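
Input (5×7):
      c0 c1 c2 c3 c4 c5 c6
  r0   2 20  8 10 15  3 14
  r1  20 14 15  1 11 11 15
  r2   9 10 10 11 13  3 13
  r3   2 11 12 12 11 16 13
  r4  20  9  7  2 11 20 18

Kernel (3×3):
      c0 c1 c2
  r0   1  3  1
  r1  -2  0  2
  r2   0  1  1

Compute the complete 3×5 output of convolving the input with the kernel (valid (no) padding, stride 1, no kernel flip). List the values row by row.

80 49 69 94 62
102 86 58 56 88
85 62 67 92 77

Output[0,0]: The receptive field on the input at this output position is [2 20 8 / 20 14 15 / 9 10 10]. Elementwise product with the kernel and sum: 2·1 + 20·3 + 8·1 + 20·-2 + 15·2 + 10·1 + 10·1.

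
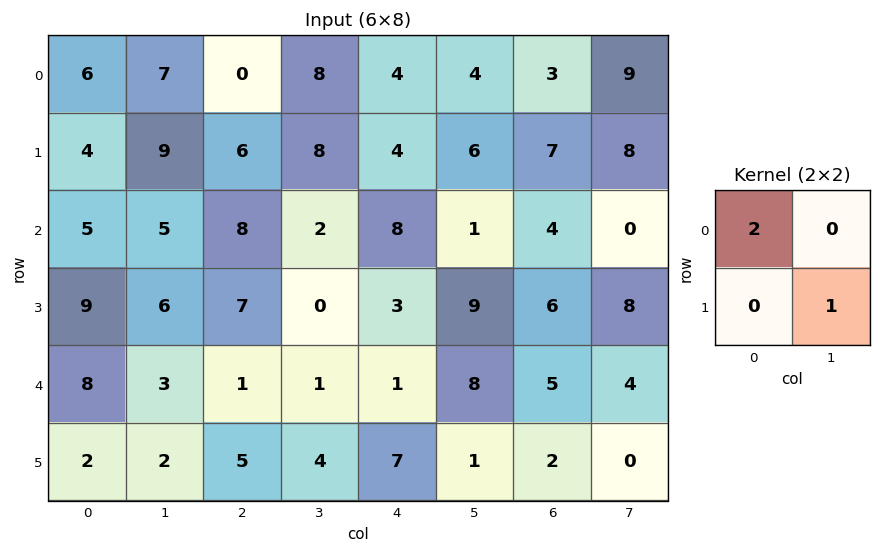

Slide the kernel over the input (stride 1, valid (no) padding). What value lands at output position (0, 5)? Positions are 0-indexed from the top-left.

The receptive field on the input at this output position is [4 3 / 6 7]. Elementwise product with the kernel and sum: 4·2 + 7·1.

15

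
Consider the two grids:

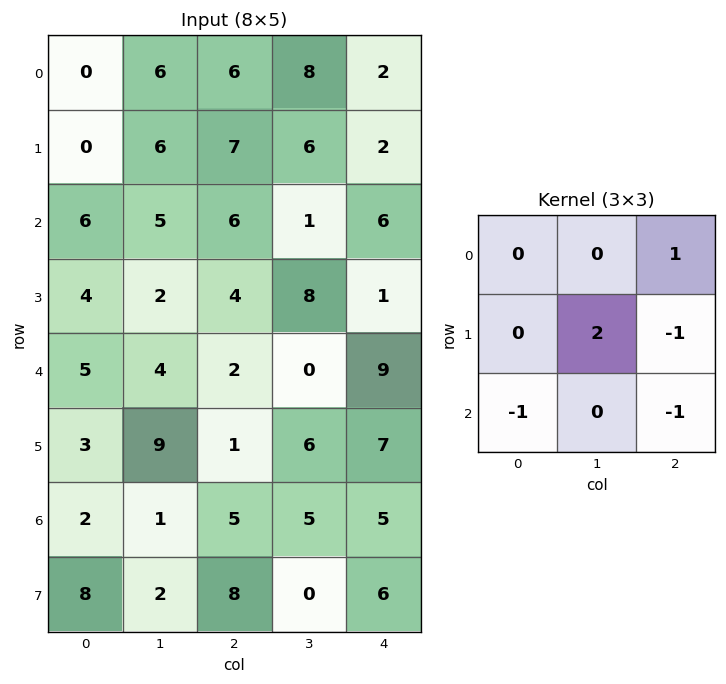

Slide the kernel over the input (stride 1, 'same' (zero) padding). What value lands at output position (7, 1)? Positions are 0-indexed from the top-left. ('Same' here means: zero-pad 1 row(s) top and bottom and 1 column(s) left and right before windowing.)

The receptive field on the zero-padded input at this output position is [2 1 5 / 8 2 8 / 0 0 0]. Elementwise product with the kernel and sum: 5·1 + 2·2 + 8·-1 + 0·-1 + 0·-1.

1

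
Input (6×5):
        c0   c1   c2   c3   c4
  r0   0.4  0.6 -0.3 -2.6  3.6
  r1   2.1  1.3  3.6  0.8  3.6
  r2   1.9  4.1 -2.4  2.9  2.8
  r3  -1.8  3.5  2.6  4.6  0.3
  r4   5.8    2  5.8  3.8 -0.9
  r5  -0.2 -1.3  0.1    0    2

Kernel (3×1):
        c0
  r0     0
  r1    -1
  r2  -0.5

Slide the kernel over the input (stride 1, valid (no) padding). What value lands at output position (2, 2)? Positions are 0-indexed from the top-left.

-5.5

The receptive field on the input at this output position is [-2.4 / 2.6 / 5.8]. Elementwise product with the kernel and sum: 2.6·-1 + 5.8·-0.5.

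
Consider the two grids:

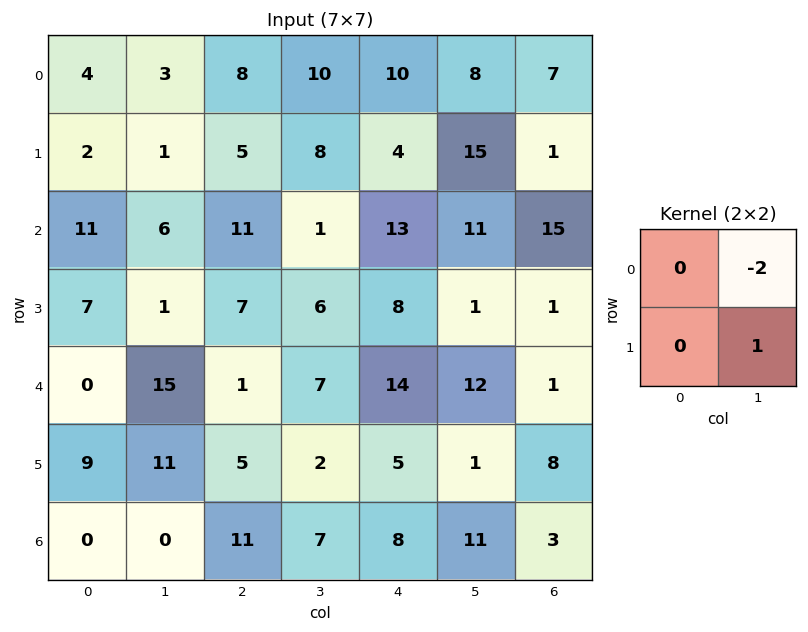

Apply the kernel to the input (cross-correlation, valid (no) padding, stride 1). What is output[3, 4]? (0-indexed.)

The receptive field on the input at this output position is [8 1 / 14 12]. Elementwise product with the kernel and sum: 1·-2 + 12·1.

10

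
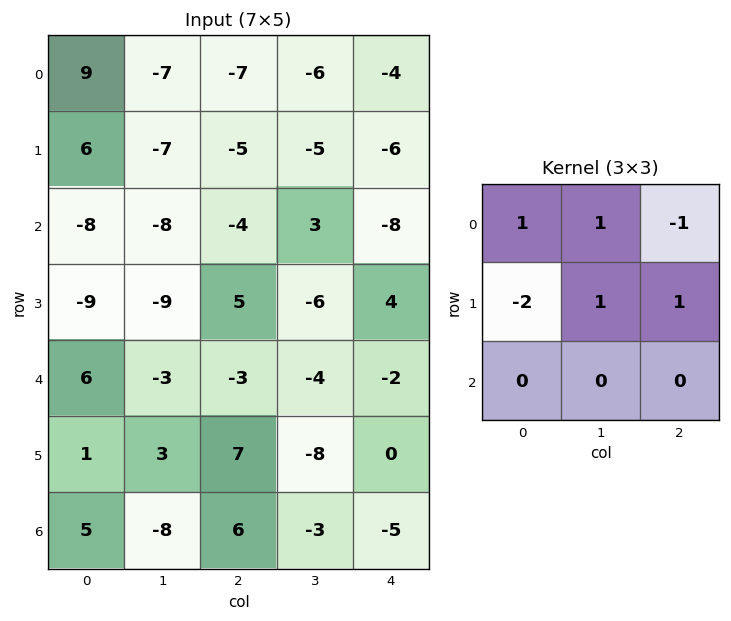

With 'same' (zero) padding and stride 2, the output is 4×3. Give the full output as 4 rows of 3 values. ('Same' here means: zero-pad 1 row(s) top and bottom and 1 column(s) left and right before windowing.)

2 1 8
-3 8 -25
3 1 4
-5 37 -7

Output[0,0]: The receptive field on the zero-padded input at this output position is [0 0 0 / 0 9 -7 / 0 6 -7]. Elementwise product with the kernel and sum: 0·1 + 0·1 + 0·-1 + 0·-2 + 9·1 + -7·1.
Output[0,1]: The receptive field on the zero-padded input at this output position is [0 0 0 / -7 -7 -6 / -7 -5 -5]. Elementwise product with the kernel and sum: 0·1 + 0·1 + 0·-1 + -7·-2 + -7·1 + -6·1.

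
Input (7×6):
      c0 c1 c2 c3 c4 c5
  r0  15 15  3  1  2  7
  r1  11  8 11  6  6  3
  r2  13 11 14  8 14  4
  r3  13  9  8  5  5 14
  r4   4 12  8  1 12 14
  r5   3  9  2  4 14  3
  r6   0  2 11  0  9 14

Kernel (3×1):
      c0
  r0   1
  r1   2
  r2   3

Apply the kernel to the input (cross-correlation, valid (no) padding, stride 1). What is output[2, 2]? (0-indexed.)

54

The receptive field on the input at this output position is [14 / 8 / 8]. Elementwise product with the kernel and sum: 14·1 + 8·2 + 8·3.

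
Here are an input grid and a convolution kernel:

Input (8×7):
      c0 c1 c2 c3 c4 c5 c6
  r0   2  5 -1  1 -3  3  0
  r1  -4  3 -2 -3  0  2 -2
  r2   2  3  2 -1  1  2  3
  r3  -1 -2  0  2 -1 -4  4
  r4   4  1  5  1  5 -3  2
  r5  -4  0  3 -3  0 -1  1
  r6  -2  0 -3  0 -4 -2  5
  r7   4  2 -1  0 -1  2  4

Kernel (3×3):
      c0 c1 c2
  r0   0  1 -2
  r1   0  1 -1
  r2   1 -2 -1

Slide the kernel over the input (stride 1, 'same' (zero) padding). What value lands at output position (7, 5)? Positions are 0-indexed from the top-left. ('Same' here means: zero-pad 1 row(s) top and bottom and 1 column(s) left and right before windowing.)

-14

The receptive field on the zero-padded input at this output position is [-4 -2 5 / -1 2 4 / 0 0 0]. Elementwise product with the kernel and sum: -2·1 + 5·-2 + 2·1 + 4·-1 + 0·1 + 0·-2 + 0·-1.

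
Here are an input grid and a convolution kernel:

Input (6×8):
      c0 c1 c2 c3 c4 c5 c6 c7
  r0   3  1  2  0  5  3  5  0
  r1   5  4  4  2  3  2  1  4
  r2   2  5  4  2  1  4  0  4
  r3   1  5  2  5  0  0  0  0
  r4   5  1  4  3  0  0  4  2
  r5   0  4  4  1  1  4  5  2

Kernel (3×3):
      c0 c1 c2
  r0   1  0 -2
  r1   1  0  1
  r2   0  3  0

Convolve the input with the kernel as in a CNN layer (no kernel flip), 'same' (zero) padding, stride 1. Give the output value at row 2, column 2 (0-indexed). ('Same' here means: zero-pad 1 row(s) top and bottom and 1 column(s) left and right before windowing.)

The receptive field on the zero-padded input at this output position is [4 4 2 / 5 4 2 / 5 2 5]. Elementwise product with the kernel and sum: 4·1 + 2·-2 + 5·1 + 2·1 + 2·3.

13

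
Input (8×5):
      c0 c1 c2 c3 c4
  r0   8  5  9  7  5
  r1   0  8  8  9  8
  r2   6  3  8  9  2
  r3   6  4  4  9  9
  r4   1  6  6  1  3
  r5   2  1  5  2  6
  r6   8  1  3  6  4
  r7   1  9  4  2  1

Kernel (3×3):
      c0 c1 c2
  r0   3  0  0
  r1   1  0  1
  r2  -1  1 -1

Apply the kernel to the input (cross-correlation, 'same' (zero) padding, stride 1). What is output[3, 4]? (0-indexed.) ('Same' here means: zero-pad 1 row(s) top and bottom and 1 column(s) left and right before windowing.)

The receptive field on the zero-padded input at this output position is [9 2 0 / 9 9 0 / 1 3 0]. Elementwise product with the kernel and sum: 9·3 + 9·1 + 0·1 + 1·-1 + 3·1 + 0·-1.

38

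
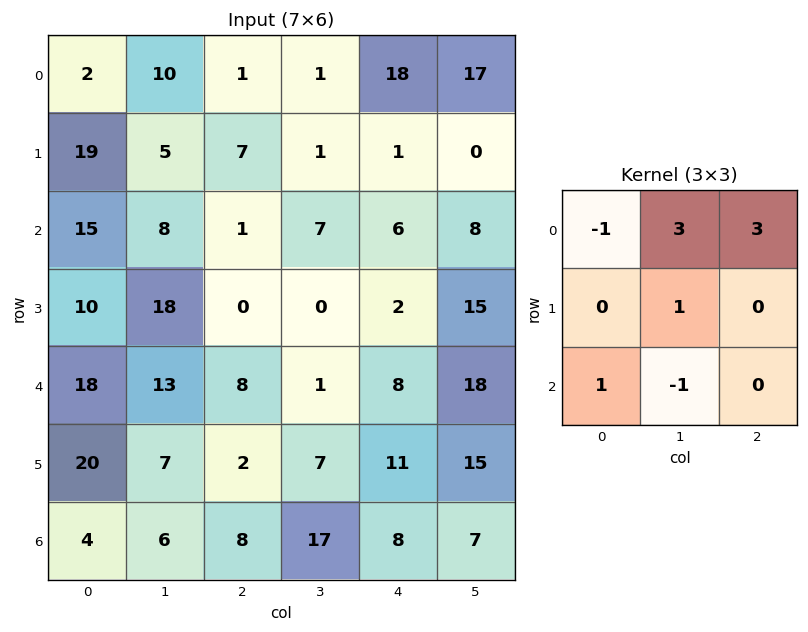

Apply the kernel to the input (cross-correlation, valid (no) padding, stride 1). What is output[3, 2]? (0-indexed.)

The receptive field on the input at this output position is [0 0 2 / 8 1 8 / 2 7 11]. Elementwise product with the kernel and sum: 0·-1 + 0·3 + 2·3 + 1·1 + 2·1 + 7·-1.

2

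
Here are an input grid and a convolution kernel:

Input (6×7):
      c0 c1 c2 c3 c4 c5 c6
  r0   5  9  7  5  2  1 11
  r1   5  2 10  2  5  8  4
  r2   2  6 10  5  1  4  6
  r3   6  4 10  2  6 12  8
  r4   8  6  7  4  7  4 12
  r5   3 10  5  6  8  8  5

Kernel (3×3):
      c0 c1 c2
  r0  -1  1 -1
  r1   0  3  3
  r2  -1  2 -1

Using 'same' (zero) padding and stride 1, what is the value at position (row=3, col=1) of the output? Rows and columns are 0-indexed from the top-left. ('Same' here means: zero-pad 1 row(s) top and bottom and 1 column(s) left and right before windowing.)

The receptive field on the zero-padded input at this output position is [2 6 10 / 6 4 10 / 8 6 7]. Elementwise product with the kernel and sum: 2·-1 + 6·1 + 10·-1 + 4·3 + 10·3 + 8·-1 + 6·2 + 7·-1.

33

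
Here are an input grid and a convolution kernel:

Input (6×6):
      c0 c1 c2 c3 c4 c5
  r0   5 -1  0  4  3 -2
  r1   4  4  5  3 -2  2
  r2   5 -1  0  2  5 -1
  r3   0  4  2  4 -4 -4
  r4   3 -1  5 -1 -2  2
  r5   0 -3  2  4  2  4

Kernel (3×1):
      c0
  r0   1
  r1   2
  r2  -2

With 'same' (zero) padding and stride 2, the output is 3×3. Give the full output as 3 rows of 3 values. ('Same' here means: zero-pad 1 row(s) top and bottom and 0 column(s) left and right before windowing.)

Output[0,0]: The receptive field on the zero-padded input at this output position is [0 / 5 / 4]. Elementwise product with the kernel and sum: 0·1 + 5·2 + 4·-2.

2 -10 10
14 1 16
6 8 -12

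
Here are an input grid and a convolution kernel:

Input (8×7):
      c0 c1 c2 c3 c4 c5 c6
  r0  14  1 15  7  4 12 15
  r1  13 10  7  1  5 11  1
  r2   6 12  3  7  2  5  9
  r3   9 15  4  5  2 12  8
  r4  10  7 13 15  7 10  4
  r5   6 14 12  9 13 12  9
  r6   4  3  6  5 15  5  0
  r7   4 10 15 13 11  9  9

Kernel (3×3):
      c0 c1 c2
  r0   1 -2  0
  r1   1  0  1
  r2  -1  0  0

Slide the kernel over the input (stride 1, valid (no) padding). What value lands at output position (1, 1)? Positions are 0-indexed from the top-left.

The receptive field on the input at this output position is [10 7 1 / 12 3 7 / 15 4 5]. Elementwise product with the kernel and sum: 10·1 + 7·-2 + 12·1 + 7·1 + 15·-1.

0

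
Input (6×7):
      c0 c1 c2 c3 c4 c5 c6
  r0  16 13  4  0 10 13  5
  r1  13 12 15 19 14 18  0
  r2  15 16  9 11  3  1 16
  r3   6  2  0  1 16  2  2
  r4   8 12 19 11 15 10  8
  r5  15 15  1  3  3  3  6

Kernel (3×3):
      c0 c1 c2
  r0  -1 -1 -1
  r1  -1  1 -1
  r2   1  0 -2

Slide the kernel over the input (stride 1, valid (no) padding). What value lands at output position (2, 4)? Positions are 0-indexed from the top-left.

The receptive field on the input at this output position is [3 1 16 / 16 2 2 / 15 10 8]. Elementwise product with the kernel and sum: 3·-1 + 1·-1 + 16·-1 + 16·-1 + 2·1 + 2·-1 + 15·1 + 8·-2.

-37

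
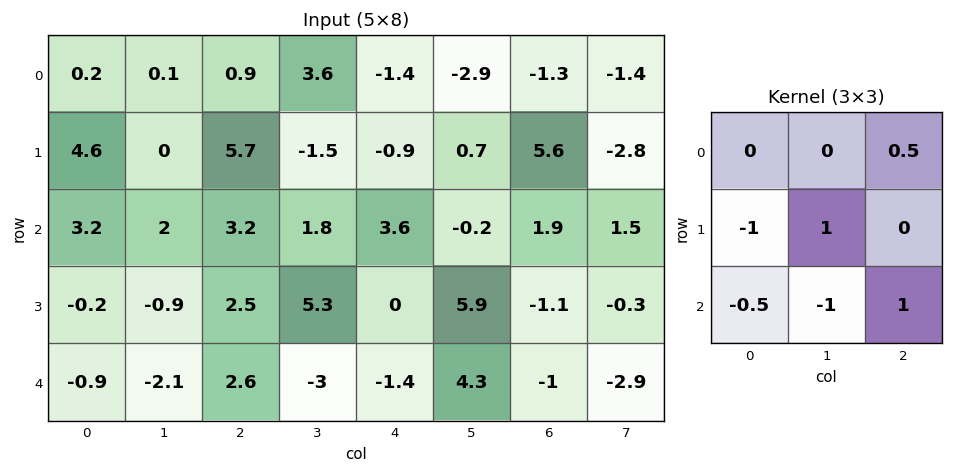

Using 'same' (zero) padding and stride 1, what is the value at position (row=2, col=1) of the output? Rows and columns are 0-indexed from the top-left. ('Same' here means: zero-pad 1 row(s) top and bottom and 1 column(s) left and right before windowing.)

5.15

The receptive field on the zero-padded input at this output position is [4.6 0 5.7 / 3.2 2 3.2 / -0.2 -0.9 2.5]. Elementwise product with the kernel and sum: 5.7·0.5 + 3.2·-1 + 2·1 + -0.2·-0.5 + -0.9·-1 + 2.5·1.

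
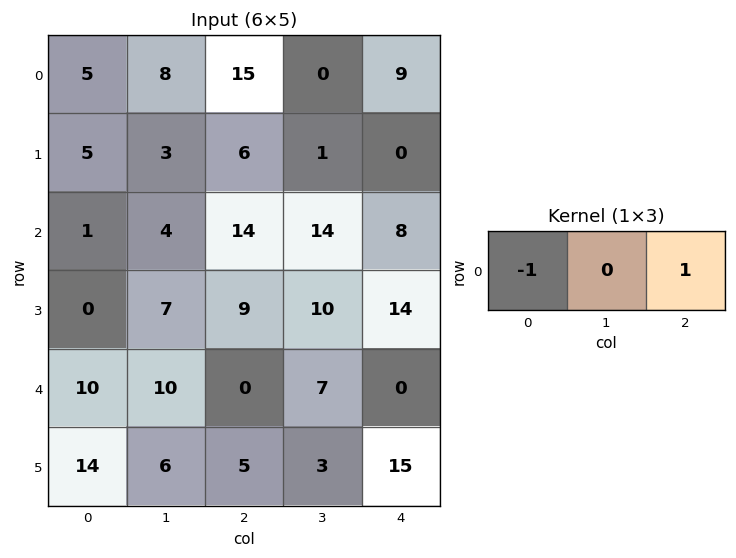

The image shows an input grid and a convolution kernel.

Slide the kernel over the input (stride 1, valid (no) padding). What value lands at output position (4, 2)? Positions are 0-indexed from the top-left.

The receptive field on the input at this output position is [0 7 0]. Elementwise product with the kernel and sum: 0·-1 + 0·1.

0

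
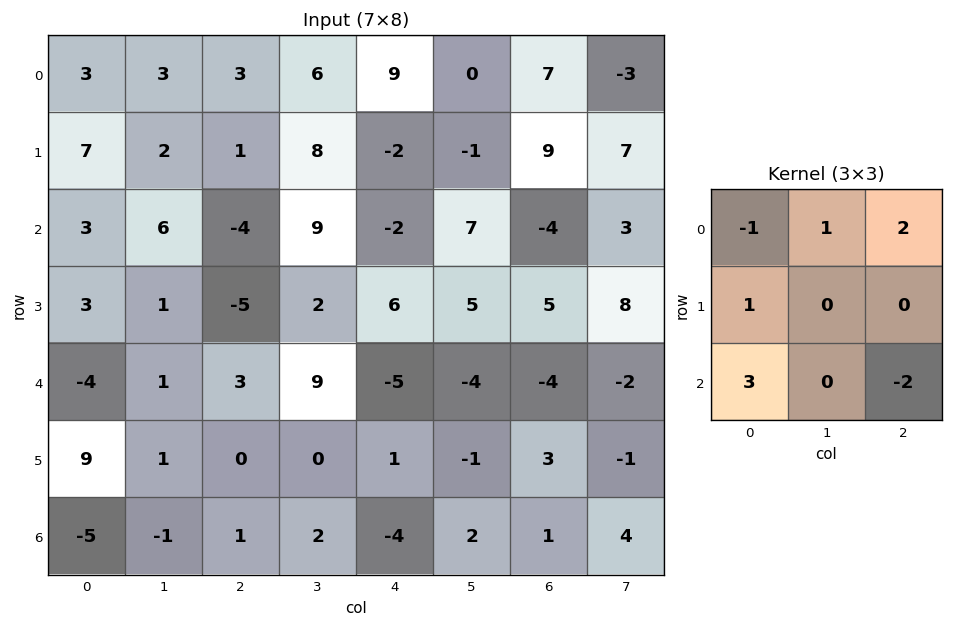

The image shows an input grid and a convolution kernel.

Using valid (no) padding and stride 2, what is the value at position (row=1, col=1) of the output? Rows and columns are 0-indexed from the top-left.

The receptive field on the input at this output position is [-4 9 -2 / -5 2 6 / 3 9 -5]. Elementwise product with the kernel and sum: -4·-1 + 9·1 + -2·2 + -5·1 + 3·3 + -5·-2.

23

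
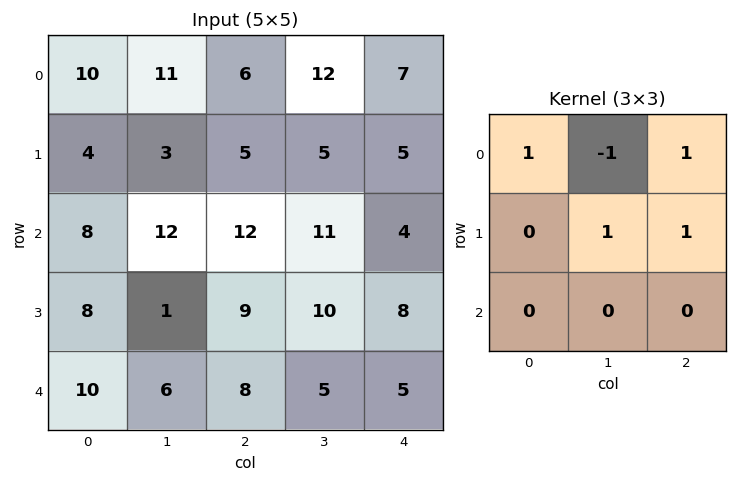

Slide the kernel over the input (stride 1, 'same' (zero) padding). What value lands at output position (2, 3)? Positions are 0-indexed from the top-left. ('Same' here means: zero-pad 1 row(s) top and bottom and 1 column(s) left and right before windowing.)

20

The receptive field on the zero-padded input at this output position is [5 5 5 / 12 11 4 / 9 10 8]. Elementwise product with the kernel and sum: 5·1 + 5·-1 + 5·1 + 11·1 + 4·1.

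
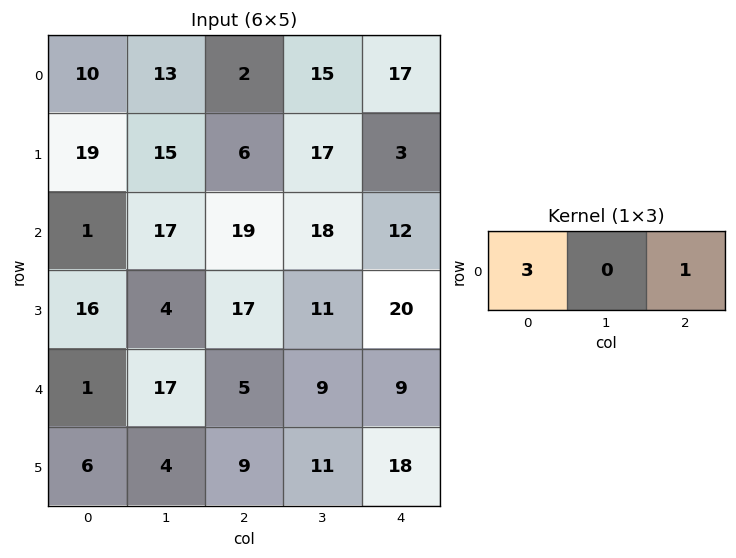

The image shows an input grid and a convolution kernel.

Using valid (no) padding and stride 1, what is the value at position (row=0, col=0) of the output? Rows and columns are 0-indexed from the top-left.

The receptive field on the input at this output position is [10 13 2]. Elementwise product with the kernel and sum: 10·3 + 2·1.

32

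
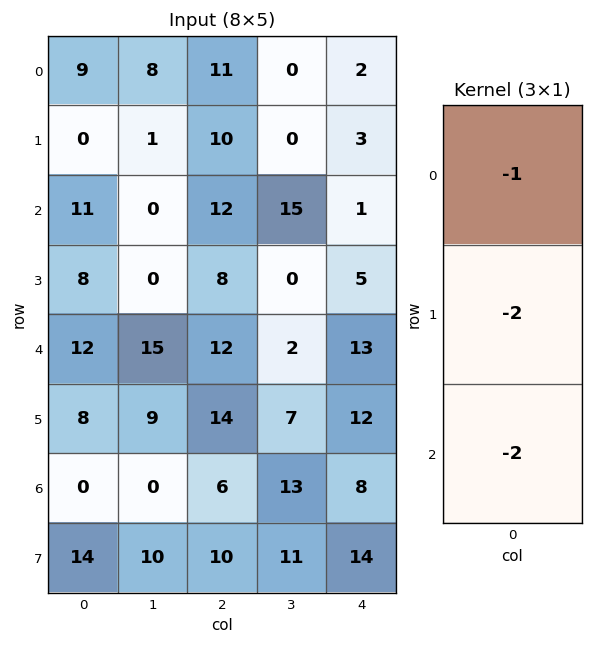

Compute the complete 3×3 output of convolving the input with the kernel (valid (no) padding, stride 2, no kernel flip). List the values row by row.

Output[0,0]: The receptive field on the input at this output position is [9 / 0 / 11]. Elementwise product with the kernel and sum: 9·-1 + 0·-2 + 11·-2.
Output[0,1]: The receptive field on the input at this output position is [11 / 10 / 12]. Elementwise product with the kernel and sum: 11·-1 + 10·-2 + 12·-2.

-31 -55 -10
-51 -52 -37
-28 -52 -53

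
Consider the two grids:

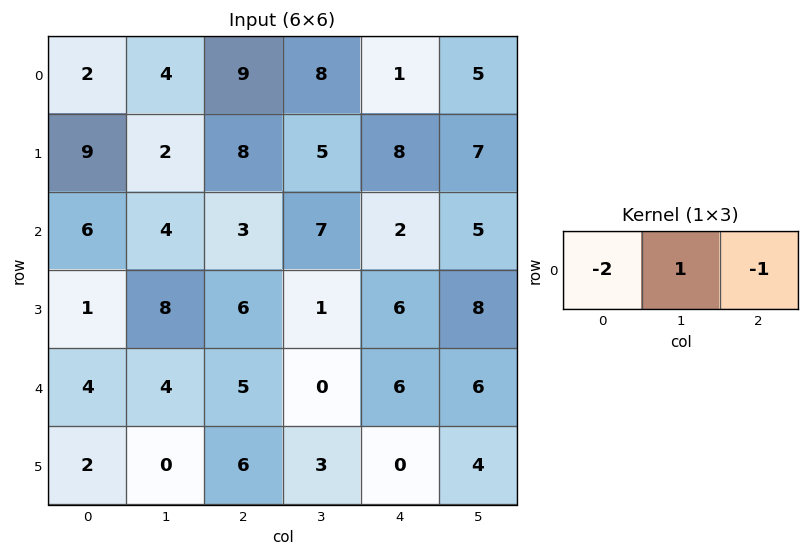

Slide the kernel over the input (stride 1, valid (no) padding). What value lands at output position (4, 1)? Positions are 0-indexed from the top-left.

-3

The receptive field on the input at this output position is [4 5 0]. Elementwise product with the kernel and sum: 4·-2 + 5·1 + 0·-1.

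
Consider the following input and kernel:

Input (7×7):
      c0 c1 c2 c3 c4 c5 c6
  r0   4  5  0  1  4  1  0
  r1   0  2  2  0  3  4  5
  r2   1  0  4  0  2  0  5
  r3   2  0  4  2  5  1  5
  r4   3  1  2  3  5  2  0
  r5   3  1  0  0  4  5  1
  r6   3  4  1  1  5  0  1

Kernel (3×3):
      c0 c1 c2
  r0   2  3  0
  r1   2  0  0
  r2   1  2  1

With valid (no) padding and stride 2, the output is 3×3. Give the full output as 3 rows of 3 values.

28 13 24
13 29 23
27 21 30

Output[0,0]: The receptive field on the input at this output position is [4 5 0 / 0 2 2 / 1 0 4]. Elementwise product with the kernel and sum: 4·2 + 5·3 + 0·2 + 1·1 + 0·2 + 4·1.
Output[0,1]: The receptive field on the input at this output position is [0 1 4 / 2 0 3 / 4 0 2]. Elementwise product with the kernel and sum: 0·2 + 1·3 + 2·2 + 4·1 + 0·2 + 2·1.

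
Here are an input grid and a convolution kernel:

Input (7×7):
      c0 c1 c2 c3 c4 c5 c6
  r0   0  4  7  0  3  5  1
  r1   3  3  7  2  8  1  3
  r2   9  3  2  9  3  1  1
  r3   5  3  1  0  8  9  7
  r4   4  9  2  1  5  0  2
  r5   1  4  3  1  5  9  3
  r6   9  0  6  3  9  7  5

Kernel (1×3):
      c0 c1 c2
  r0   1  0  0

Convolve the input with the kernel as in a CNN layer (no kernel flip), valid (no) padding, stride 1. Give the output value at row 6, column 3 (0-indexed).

The receptive field on the input at this output position is [3 9 7]. Elementwise product with the kernel and sum: 3·1.

3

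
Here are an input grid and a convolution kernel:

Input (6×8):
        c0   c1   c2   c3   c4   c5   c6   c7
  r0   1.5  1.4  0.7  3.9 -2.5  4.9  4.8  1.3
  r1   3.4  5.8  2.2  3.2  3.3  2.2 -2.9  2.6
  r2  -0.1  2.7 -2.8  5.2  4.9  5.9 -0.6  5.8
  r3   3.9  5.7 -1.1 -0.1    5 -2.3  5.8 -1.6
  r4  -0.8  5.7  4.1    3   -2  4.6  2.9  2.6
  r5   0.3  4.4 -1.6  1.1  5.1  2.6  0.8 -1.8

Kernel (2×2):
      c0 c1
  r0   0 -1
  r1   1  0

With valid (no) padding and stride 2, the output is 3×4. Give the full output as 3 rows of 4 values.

Output[0,0]: The receptive field on the input at this output position is [1.5 1.4 / 3.4 5.8]. Elementwise product with the kernel and sum: 1.4·-1 + 3.4·1.

2 -1.7 -1.6 -4.2
1.2 -6.3 -0.9 0
-5.4 -4.6 0.5 -1.8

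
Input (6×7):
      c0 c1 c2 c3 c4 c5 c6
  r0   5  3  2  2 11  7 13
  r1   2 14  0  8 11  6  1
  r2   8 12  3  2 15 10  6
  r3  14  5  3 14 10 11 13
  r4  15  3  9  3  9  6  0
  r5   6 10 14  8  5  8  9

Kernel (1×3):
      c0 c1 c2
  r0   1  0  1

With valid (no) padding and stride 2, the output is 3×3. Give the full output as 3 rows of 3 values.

7 13 24
11 18 21
24 18 9

Output[0,0]: The receptive field on the input at this output position is [5 3 2]. Elementwise product with the kernel and sum: 5·1 + 2·1.
Output[0,1]: The receptive field on the input at this output position is [2 2 11]. Elementwise product with the kernel and sum: 2·1 + 11·1.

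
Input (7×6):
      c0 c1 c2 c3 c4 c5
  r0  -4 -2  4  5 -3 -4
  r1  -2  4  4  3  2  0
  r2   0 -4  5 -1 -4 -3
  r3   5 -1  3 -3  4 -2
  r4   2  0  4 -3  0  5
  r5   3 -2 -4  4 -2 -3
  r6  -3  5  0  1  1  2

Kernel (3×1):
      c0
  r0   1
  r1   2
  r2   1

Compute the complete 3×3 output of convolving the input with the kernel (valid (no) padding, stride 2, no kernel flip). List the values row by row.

-8 17 -3
12 15 4
5 -4 -3

Output[0,0]: The receptive field on the input at this output position is [-4 / -2 / 0]. Elementwise product with the kernel and sum: -4·1 + -2·2 + 0·1.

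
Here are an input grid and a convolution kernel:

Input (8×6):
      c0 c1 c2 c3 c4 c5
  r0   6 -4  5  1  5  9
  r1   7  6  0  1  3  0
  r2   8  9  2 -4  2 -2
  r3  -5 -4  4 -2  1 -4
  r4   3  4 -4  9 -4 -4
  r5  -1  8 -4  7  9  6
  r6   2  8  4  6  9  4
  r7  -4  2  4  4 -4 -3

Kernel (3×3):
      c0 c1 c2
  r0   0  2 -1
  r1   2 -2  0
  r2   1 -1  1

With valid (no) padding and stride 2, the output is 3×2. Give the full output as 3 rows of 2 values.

-10 3
9 -15
-8 7

Output[0,0]: The receptive field on the input at this output position is [6 -4 5 / 7 6 0 / 8 9 2]. Elementwise product with the kernel and sum: -4·2 + 5·-1 + 7·2 + 6·-2 + 8·1 + 9·-1 + 2·1.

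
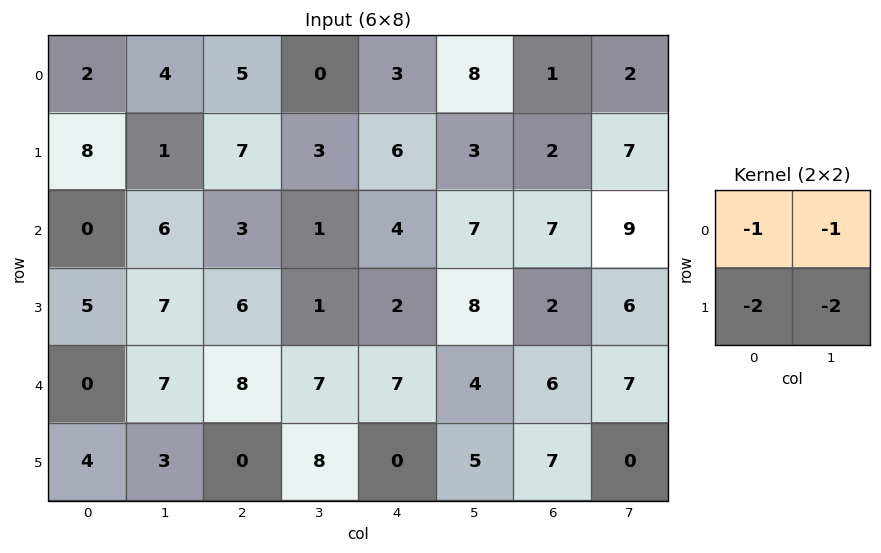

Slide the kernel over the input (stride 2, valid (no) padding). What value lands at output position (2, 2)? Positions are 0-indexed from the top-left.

The receptive field on the input at this output position is [7 4 / 0 5]. Elementwise product with the kernel and sum: 7·-1 + 4·-1 + 0·-2 + 5·-2.

-21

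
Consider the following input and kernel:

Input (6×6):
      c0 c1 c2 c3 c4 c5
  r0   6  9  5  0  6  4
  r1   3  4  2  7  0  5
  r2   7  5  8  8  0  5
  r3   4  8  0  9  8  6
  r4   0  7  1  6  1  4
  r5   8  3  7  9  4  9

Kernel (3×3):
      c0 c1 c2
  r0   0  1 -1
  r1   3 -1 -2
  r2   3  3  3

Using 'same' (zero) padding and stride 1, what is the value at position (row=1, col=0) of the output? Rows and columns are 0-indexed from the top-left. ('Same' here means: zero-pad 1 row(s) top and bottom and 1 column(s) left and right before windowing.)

The receptive field on the zero-padded input at this output position is [0 6 9 / 0 3 4 / 0 7 5]. Elementwise product with the kernel and sum: 6·1 + 9·-1 + 0·3 + 3·-1 + 4·-2 + 0·3 + 7·3 + 5·3.

22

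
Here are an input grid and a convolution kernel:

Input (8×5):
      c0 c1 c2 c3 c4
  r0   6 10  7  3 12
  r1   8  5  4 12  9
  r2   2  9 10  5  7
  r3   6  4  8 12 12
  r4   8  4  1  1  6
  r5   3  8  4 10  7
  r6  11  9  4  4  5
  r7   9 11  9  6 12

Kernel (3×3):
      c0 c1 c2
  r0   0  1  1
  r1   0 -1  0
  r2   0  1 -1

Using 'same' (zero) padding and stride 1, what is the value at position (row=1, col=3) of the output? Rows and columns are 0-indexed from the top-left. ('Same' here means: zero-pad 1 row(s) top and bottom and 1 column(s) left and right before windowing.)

The receptive field on the zero-padded input at this output position is [7 3 12 / 4 12 9 / 10 5 7]. Elementwise product with the kernel and sum: 3·1 + 12·1 + 12·-1 + 5·1 + 7·-1.

1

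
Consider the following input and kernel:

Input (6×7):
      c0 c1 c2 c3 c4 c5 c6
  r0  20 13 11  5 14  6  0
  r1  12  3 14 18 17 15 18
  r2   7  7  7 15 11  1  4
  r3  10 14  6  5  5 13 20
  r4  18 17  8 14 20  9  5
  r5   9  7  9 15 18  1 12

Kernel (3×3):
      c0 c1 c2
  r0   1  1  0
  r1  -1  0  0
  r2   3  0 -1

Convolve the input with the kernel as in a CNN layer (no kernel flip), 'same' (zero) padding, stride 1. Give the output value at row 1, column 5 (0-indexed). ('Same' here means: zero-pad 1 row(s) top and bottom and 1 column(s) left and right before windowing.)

The receptive field on the zero-padded input at this output position is [14 6 0 / 17 15 18 / 11 1 4]. Elementwise product with the kernel and sum: 14·1 + 6·1 + 17·-1 + 11·3 + 4·-1.

32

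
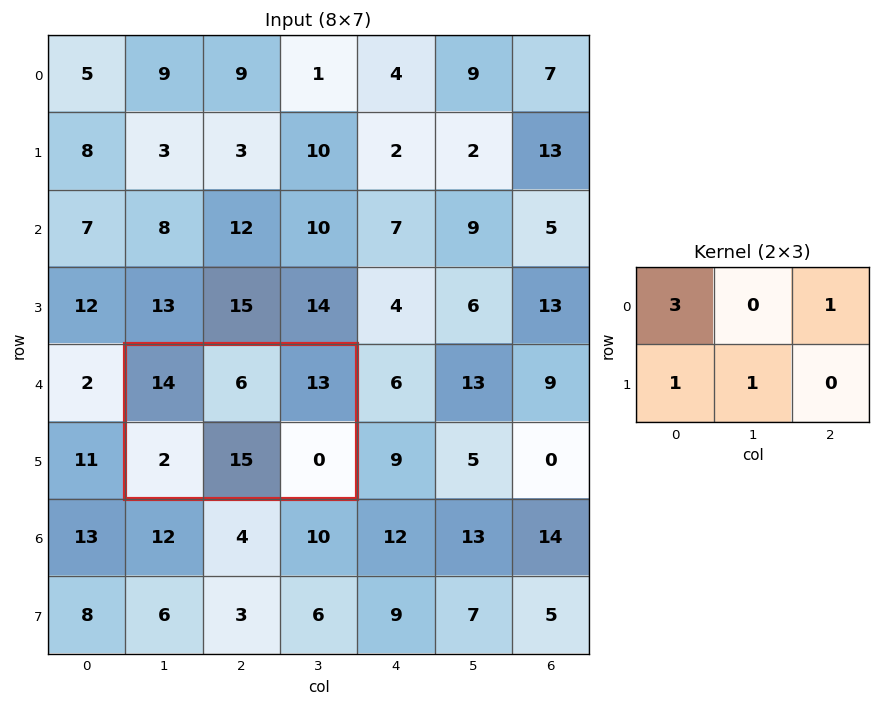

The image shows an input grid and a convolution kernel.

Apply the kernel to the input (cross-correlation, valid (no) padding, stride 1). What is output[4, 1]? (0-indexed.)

72

The receptive field on the input at this output position is [14 6 13 / 2 15 0]. Elementwise product with the kernel and sum: 14·3 + 13·1 + 2·1 + 15·1.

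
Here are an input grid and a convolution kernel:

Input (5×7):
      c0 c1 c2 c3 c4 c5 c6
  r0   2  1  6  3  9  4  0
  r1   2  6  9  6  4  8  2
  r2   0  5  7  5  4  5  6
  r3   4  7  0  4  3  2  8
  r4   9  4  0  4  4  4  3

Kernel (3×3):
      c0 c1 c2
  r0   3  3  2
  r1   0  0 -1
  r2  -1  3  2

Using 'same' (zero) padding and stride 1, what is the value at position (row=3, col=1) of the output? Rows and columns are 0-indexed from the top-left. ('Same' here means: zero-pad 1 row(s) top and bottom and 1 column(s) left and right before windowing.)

32

The receptive field on the zero-padded input at this output position is [0 5 7 / 4 7 0 / 9 4 0]. Elementwise product with the kernel and sum: 0·3 + 5·3 + 7·2 + 0·-1 + 9·-1 + 4·3 + 0·2.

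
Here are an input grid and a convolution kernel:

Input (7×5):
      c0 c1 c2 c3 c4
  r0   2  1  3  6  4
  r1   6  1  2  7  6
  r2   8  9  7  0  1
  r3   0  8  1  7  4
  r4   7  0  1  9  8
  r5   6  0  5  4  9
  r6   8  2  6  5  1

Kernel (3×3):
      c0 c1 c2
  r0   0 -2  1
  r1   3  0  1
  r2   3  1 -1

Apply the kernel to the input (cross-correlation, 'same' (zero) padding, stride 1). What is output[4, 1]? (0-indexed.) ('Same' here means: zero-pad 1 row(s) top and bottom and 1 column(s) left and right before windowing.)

The receptive field on the zero-padded input at this output position is [0 8 1 / 7 0 1 / 6 0 5]. Elementwise product with the kernel and sum: 8·-2 + 1·1 + 7·3 + 1·1 + 6·3 + 0·1 + 5·-1.

20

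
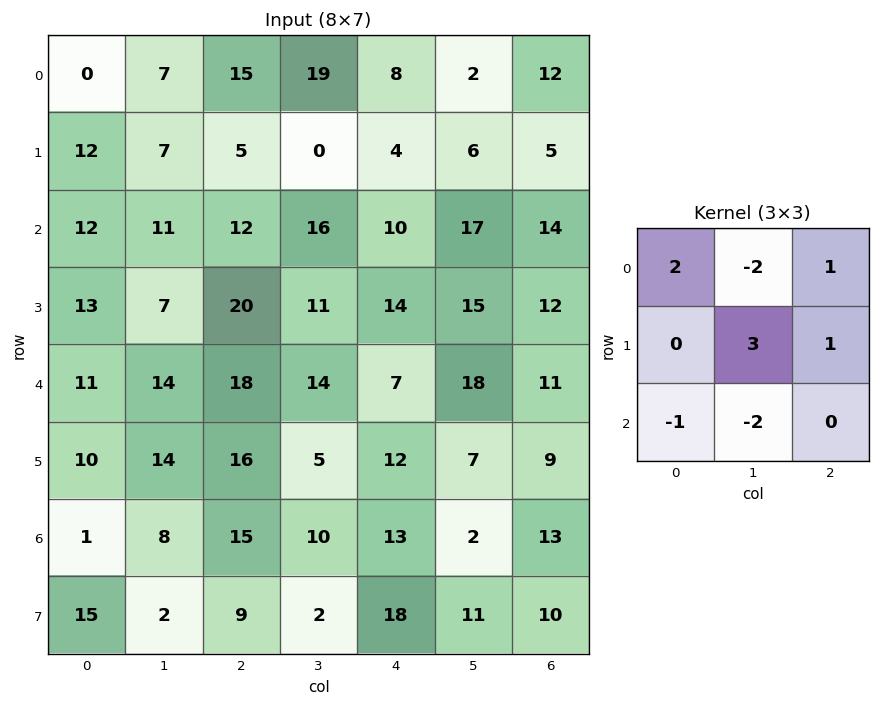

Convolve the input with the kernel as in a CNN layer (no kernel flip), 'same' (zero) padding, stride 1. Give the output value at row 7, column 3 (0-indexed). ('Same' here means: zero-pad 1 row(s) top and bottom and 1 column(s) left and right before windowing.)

The receptive field on the zero-padded input at this output position is [15 10 13 / 9 2 18 / 0 0 0]. Elementwise product with the kernel and sum: 15·2 + 10·-2 + 13·1 + 2·3 + 18·1 + 0·-1 + 0·-2.

47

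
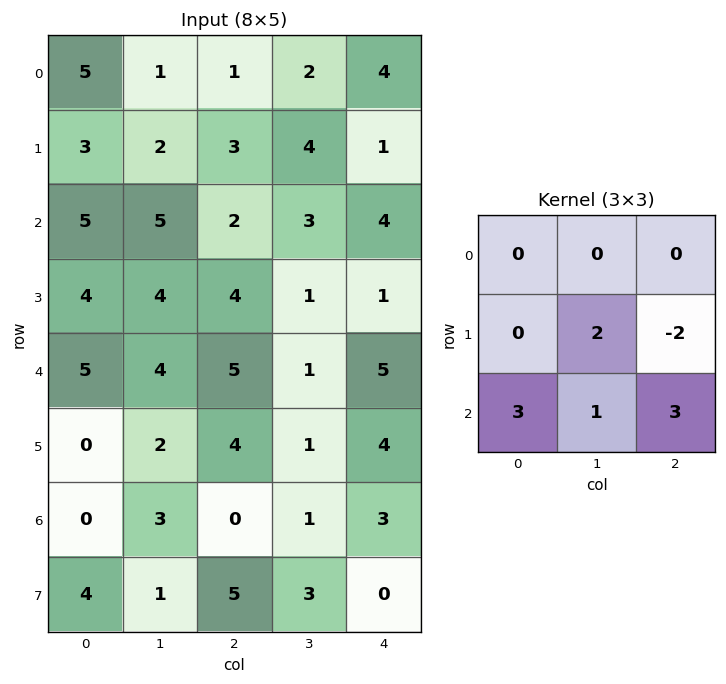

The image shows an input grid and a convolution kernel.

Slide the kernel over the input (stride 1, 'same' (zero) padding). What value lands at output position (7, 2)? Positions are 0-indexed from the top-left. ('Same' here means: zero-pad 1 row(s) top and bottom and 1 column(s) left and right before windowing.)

4

The receptive field on the zero-padded input at this output position is [3 0 1 / 1 5 3 / 0 0 0]. Elementwise product with the kernel and sum: 5·2 + 3·-2 + 0·3 + 0·1 + 0·3.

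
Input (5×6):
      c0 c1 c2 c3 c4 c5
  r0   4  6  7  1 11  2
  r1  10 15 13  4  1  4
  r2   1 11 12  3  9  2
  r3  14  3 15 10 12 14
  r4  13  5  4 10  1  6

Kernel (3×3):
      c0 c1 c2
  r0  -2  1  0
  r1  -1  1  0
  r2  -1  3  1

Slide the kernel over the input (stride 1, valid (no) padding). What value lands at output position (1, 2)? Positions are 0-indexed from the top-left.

-4

The receptive field on the input at this output position is [13 4 1 / 12 3 9 / 15 10 12]. Elementwise product with the kernel and sum: 13·-2 + 4·1 + 12·-1 + 3·1 + 15·-1 + 10·3 + 12·1.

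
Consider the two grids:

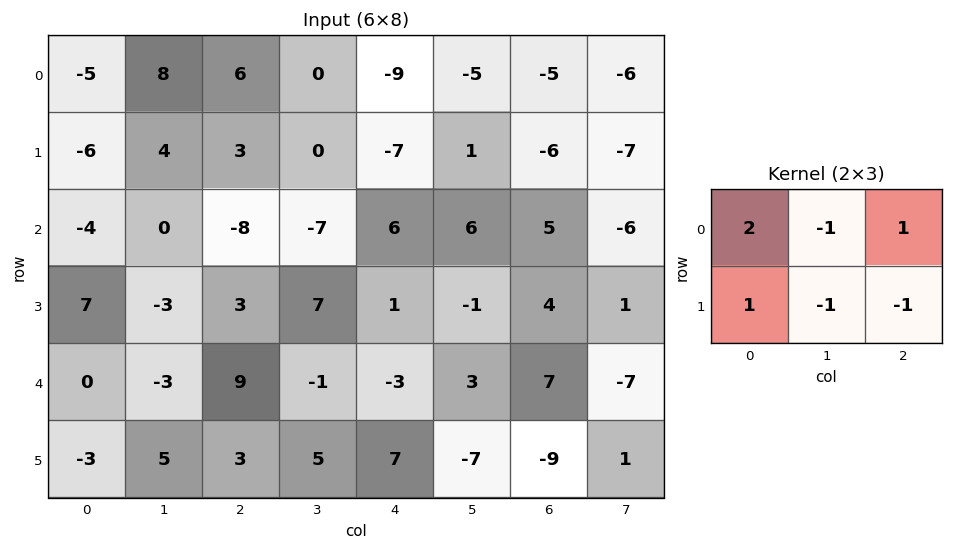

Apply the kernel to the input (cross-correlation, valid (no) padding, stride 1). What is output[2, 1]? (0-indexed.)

The receptive field on the input at this output position is [0 -8 -7 / -3 3 7]. Elementwise product with the kernel and sum: 0·2 + -8·-1 + -7·1 + -3·1 + 3·-1 + 7·-1.

-12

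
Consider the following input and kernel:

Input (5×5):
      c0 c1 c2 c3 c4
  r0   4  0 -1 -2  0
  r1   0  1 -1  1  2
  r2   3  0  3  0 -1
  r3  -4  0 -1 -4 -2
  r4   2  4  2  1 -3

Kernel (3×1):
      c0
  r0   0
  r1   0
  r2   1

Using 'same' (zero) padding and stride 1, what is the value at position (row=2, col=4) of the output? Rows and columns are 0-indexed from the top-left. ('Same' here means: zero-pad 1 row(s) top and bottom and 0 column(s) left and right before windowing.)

The receptive field on the zero-padded input at this output position is [2 / -1 / -2]. Elementwise product with the kernel and sum: -2·1.

-2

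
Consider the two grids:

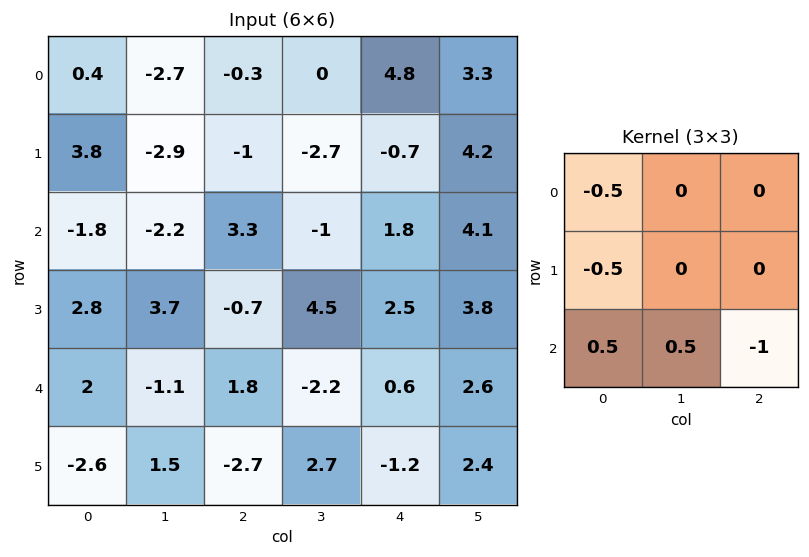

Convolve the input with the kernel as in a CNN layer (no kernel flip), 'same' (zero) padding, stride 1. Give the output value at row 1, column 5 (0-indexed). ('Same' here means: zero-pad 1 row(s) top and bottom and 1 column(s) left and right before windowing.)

The receptive field on the zero-padded input at this output position is [4.8 3.3 0 / -0.7 4.2 0 / 1.8 4.1 0]. Elementwise product with the kernel and sum: 4.8·-0.5 + -0.7·-0.5 + 1.8·0.5 + 4.1·0.5 + 0·-1.

0.9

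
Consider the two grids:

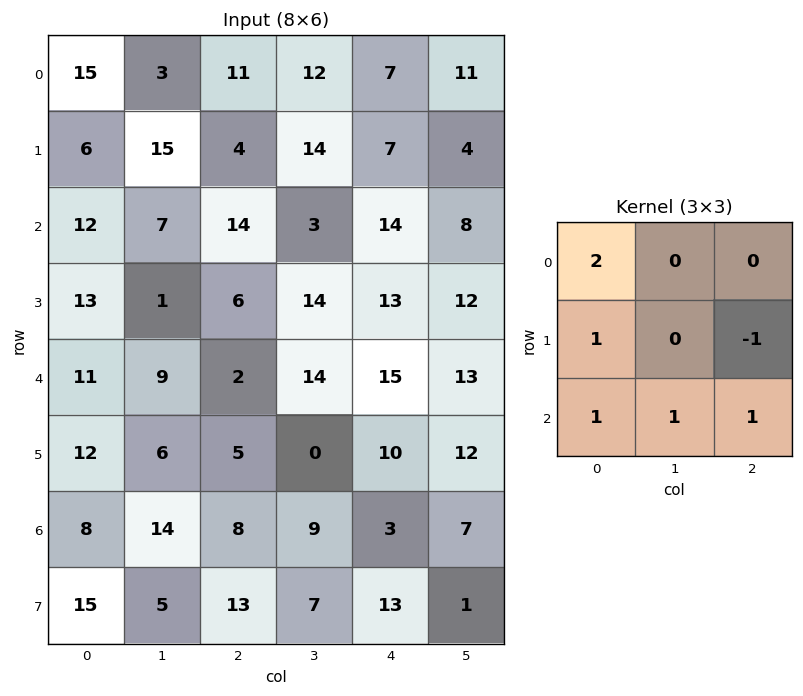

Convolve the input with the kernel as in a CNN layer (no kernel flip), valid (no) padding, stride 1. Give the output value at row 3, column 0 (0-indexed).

The receptive field on the input at this output position is [13 1 6 / 11 9 2 / 12 6 5]. Elementwise product with the kernel and sum: 13·2 + 11·1 + 2·-1 + 12·1 + 6·1 + 5·1.

58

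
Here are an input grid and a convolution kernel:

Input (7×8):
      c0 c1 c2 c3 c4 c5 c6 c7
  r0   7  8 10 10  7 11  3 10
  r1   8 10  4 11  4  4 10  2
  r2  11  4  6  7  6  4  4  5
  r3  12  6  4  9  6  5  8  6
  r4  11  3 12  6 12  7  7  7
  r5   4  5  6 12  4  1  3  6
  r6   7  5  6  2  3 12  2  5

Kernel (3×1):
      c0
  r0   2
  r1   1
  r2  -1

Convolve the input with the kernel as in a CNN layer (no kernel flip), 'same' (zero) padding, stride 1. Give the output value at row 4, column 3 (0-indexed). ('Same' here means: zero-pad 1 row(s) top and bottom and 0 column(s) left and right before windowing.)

12

The receptive field on the zero-padded input at this output position is [9 / 6 / 12]. Elementwise product with the kernel and sum: 9·2 + 6·1 + 12·-1.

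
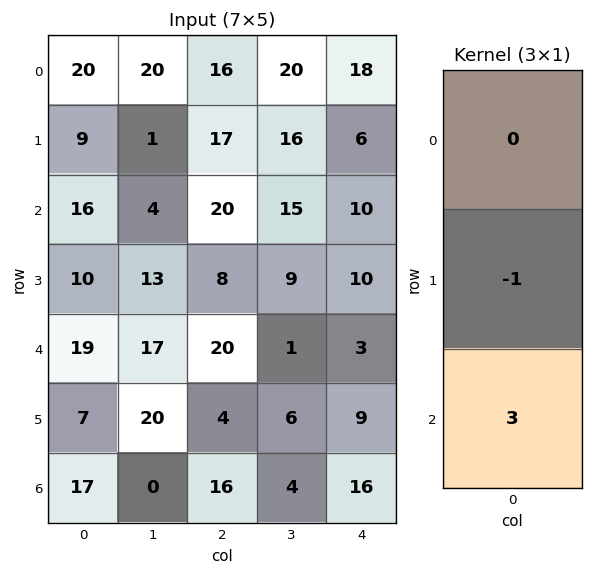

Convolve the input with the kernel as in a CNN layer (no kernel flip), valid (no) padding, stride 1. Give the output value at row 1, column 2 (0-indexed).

4

The receptive field on the input at this output position is [17 / 20 / 8]. Elementwise product with the kernel and sum: 20·-1 + 8·3.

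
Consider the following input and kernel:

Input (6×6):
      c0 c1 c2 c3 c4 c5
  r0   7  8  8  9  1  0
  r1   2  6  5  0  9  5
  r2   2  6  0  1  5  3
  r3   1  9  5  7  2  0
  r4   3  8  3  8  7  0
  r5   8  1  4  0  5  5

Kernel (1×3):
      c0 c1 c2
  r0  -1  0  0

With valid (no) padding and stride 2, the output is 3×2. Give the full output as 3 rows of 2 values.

-7 -8
-2 0
-3 -3

Output[0,0]: The receptive field on the input at this output position is [7 8 8]. Elementwise product with the kernel and sum: 7·-1.
Output[0,1]: The receptive field on the input at this output position is [8 9 1]. Elementwise product with the kernel and sum: 8·-1.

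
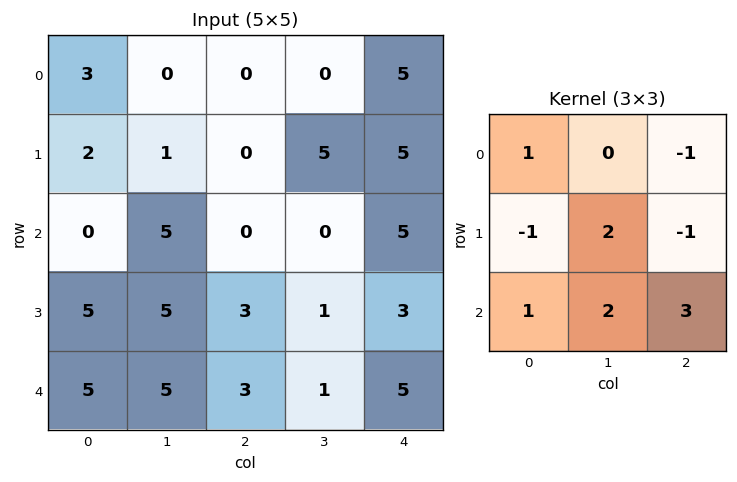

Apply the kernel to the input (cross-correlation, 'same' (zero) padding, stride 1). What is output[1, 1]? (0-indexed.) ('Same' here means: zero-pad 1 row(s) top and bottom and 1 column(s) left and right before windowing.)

13

The receptive field on the zero-padded input at this output position is [3 0 0 / 2 1 0 / 0 5 0]. Elementwise product with the kernel and sum: 3·1 + 0·-1 + 2·-1 + 1·2 + 0·-1 + 0·1 + 5·2 + 0·3.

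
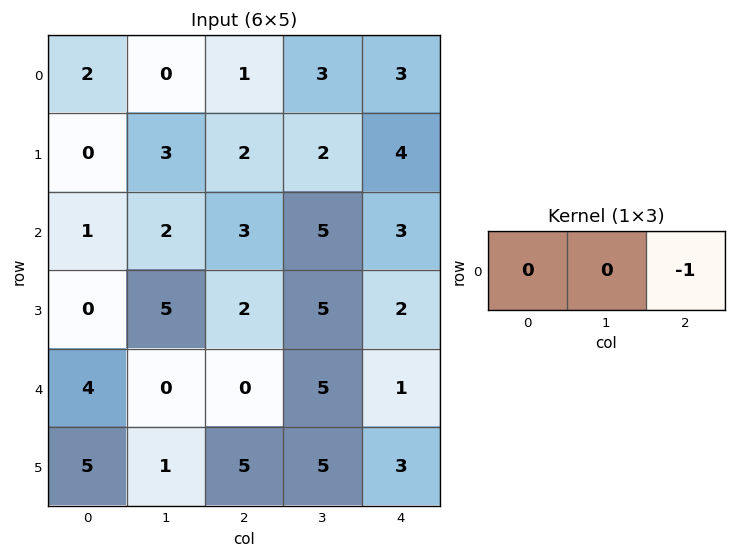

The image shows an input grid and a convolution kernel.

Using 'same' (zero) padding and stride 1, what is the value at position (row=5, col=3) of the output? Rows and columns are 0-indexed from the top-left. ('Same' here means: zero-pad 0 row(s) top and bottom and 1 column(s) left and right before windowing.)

The receptive field on the zero-padded input at this output position is [5 5 3]. Elementwise product with the kernel and sum: 3·-1.

-3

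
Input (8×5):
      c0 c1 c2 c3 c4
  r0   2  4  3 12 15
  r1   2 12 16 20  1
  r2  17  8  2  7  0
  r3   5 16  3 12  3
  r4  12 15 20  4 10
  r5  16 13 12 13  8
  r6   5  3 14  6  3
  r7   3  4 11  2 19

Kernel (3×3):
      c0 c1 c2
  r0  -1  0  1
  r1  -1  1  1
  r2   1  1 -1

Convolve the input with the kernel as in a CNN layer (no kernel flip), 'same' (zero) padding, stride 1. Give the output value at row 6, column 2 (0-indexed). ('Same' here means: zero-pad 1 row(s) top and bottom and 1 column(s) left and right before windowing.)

The receptive field on the zero-padded input at this output position is [13 12 13 / 3 14 6 / 4 11 2]. Elementwise product with the kernel and sum: 13·-1 + 13·1 + 3·-1 + 14·1 + 6·1 + 4·1 + 11·1 + 2·-1.

30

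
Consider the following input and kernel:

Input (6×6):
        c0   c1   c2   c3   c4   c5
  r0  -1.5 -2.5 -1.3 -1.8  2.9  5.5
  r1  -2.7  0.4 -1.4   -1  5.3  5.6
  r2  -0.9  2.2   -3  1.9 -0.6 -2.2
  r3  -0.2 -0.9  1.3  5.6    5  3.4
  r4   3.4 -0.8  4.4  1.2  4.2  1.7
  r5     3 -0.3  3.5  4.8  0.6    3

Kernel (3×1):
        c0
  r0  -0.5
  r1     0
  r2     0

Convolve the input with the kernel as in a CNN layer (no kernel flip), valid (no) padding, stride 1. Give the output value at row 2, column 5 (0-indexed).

The receptive field on the input at this output position is [-2.2 / 3.4 / 1.7]. Elementwise product with the kernel and sum: -2.2·-0.5.

1.1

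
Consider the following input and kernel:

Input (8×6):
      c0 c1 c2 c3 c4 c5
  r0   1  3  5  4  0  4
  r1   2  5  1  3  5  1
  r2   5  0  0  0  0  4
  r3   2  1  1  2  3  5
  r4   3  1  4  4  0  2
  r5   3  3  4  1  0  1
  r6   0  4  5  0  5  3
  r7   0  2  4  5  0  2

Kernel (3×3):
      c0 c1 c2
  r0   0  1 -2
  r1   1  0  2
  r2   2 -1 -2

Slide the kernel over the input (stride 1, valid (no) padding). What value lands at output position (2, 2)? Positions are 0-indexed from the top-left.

The receptive field on the input at this output position is [0 0 0 / 1 2 3 / 4 4 0]. Elementwise product with the kernel and sum: 0·1 + 0·-2 + 1·1 + 3·2 + 4·2 + 4·-1 + 0·-2.

11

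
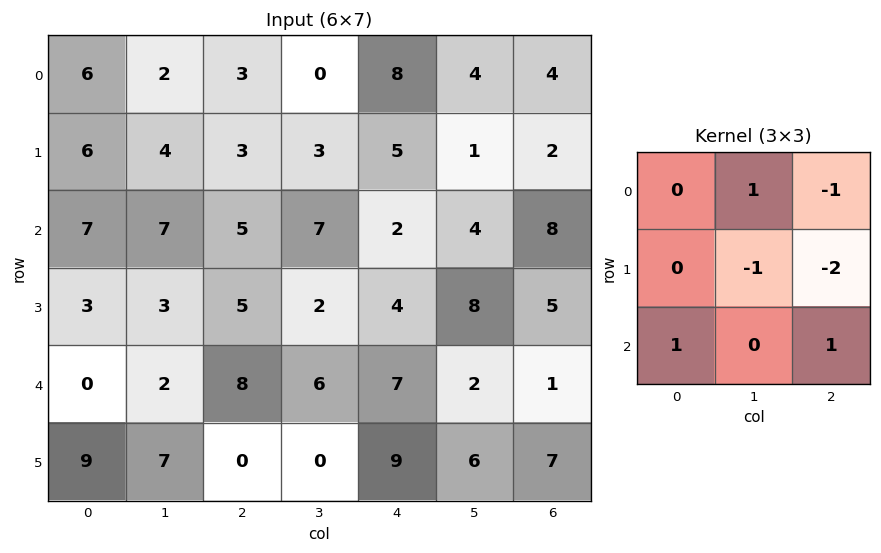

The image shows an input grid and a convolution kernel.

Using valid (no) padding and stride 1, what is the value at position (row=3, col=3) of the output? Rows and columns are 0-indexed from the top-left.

The receptive field on the input at this output position is [2 4 8 / 6 7 2 / 0 9 6]. Elementwise product with the kernel and sum: 4·1 + 8·-1 + 7·-1 + 2·-2 + 0·1 + 6·1.

-9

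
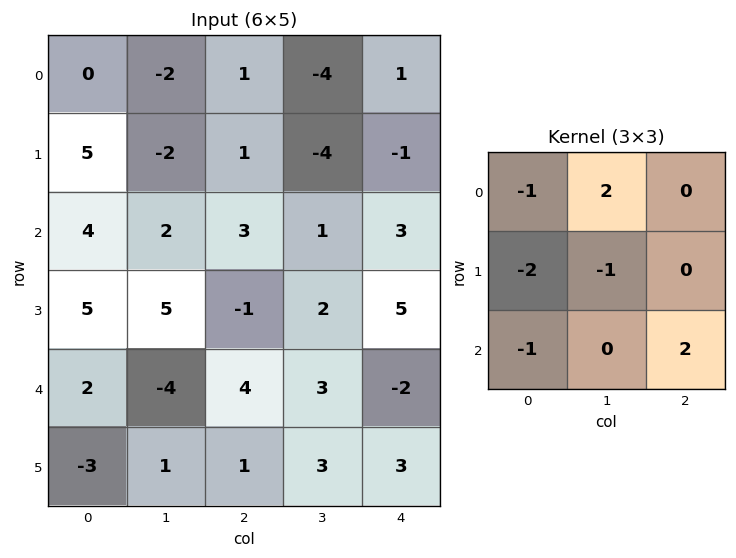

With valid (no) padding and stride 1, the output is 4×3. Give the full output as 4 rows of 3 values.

Output[0,0]: The receptive field on the input at this output position is [0 -2 1 / 5 -2 1 / 4 2 3]. Elementwise product with the kernel and sum: 0·-1 + -2·2 + 5·-2 + -2·-1 + 4·-1 + 3·2.

-10 7 -4
-26 -4 -5
-9 5 -9
10 2 -1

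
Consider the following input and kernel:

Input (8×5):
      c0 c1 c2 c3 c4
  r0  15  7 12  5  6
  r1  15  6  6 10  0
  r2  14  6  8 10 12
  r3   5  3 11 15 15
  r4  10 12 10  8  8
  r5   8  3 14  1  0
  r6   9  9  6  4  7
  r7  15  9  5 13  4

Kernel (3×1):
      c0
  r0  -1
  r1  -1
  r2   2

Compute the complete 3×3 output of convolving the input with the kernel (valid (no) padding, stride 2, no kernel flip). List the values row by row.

Output[0,0]: The receptive field on the input at this output position is [15 / 15 / 14]. Elementwise product with the kernel and sum: 15·-1 + 15·-1 + 14·2.

-2 -2 18
1 1 -11
0 -12 6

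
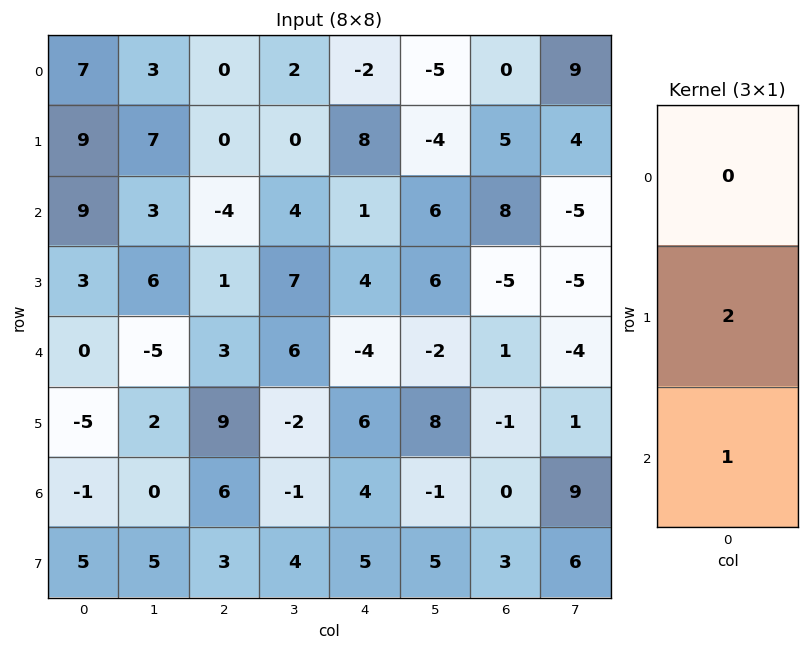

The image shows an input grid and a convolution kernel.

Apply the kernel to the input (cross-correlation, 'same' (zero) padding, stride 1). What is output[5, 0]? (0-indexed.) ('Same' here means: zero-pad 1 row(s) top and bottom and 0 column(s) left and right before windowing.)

The receptive field on the zero-padded input at this output position is [0 / -5 / -1]. Elementwise product with the kernel and sum: -5·2 + -1·1.

-11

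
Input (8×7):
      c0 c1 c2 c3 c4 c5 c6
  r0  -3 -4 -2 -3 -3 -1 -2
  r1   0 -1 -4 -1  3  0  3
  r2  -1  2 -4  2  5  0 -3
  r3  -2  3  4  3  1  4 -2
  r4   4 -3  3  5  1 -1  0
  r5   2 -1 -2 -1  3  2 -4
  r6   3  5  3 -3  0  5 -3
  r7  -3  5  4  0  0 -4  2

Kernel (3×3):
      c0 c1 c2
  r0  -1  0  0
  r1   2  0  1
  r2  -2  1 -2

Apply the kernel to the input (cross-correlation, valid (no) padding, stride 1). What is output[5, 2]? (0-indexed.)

0

The receptive field on the input at this output position is [-2 -1 3 / 3 -3 0 / 4 0 0]. Elementwise product with the kernel and sum: -2·-1 + 3·2 + 0·1 + 4·-2 + 0·1 + 0·-2.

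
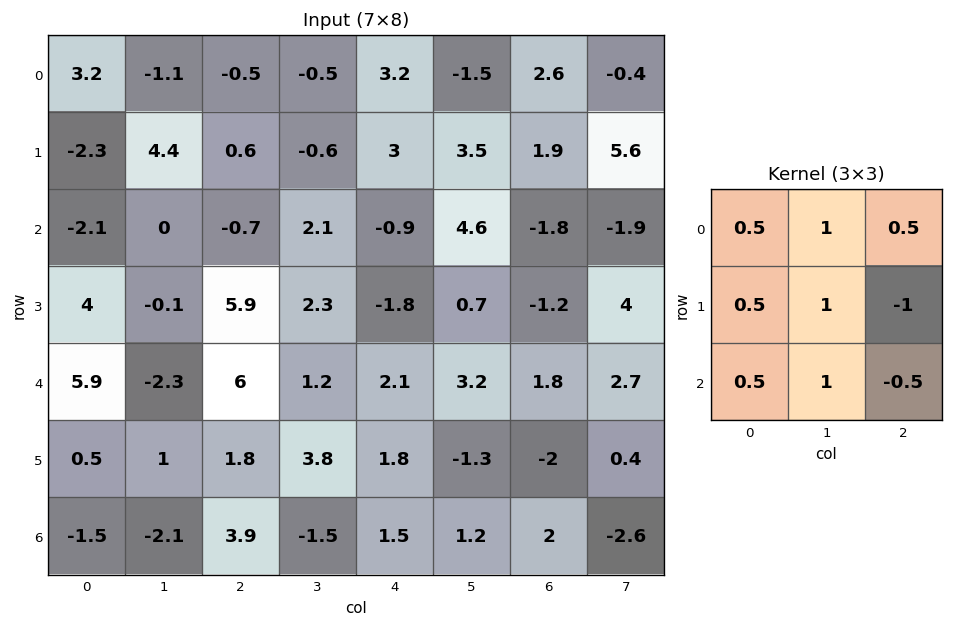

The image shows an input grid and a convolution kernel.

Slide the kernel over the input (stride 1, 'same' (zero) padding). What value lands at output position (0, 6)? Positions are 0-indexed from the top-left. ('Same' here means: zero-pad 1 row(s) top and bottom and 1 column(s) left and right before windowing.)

The receptive field on the zero-padded input at this output position is [0 0 0 / -1.5 2.6 -0.4 / 3.5 1.9 5.6]. Elementwise product with the kernel and sum: 0·0.5 + 0·1 + 0·0.5 + -1.5·0.5 + 2.6·1 + -0.4·-1 + 3.5·0.5 + 1.9·1 + 5.6·-0.5.

3.1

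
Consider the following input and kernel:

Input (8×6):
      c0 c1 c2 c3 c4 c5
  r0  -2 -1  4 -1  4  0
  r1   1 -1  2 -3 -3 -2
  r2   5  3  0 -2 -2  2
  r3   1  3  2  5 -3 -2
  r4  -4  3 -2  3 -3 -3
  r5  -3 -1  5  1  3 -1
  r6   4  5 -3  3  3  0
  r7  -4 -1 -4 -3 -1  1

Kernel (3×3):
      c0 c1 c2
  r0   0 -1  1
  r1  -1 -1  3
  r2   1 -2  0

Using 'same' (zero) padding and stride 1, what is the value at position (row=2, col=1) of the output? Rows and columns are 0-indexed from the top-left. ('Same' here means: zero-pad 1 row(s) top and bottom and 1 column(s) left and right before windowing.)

-10

The receptive field on the zero-padded input at this output position is [1 -1 2 / 5 3 0 / 1 3 2]. Elementwise product with the kernel and sum: -1·-1 + 2·1 + 5·-1 + 3·-1 + 0·3 + 1·1 + 3·-2.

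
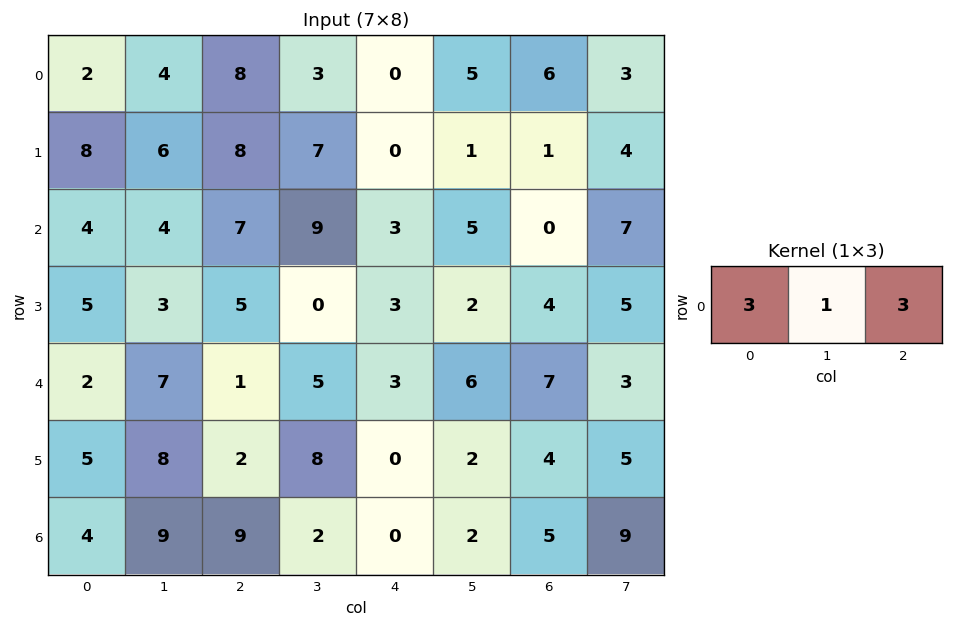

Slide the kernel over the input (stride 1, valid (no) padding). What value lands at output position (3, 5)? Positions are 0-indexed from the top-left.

25

The receptive field on the input at this output position is [2 4 5]. Elementwise product with the kernel and sum: 2·3 + 4·1 + 5·3.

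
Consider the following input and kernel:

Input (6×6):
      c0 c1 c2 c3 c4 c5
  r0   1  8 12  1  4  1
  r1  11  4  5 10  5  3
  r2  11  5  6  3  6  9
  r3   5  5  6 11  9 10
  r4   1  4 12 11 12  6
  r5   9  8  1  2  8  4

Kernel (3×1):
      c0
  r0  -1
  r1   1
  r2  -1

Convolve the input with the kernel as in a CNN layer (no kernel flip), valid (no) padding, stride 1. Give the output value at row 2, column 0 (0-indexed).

-7

The receptive field on the input at this output position is [11 / 5 / 1]. Elementwise product with the kernel and sum: 11·-1 + 5·1 + 1·-1.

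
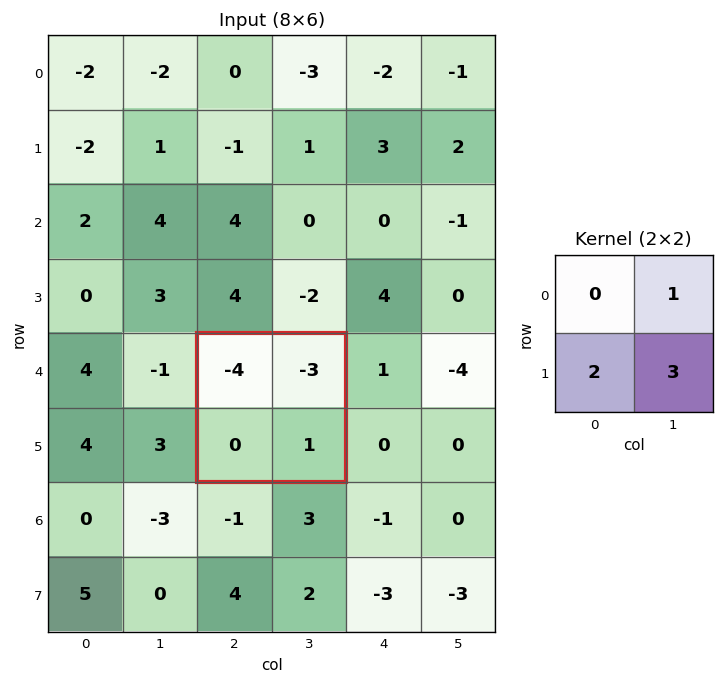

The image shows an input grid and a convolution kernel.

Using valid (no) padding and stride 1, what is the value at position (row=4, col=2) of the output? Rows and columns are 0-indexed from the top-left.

The receptive field on the input at this output position is [-4 -3 / 0 1]. Elementwise product with the kernel and sum: -3·1 + 0·2 + 1·3.

0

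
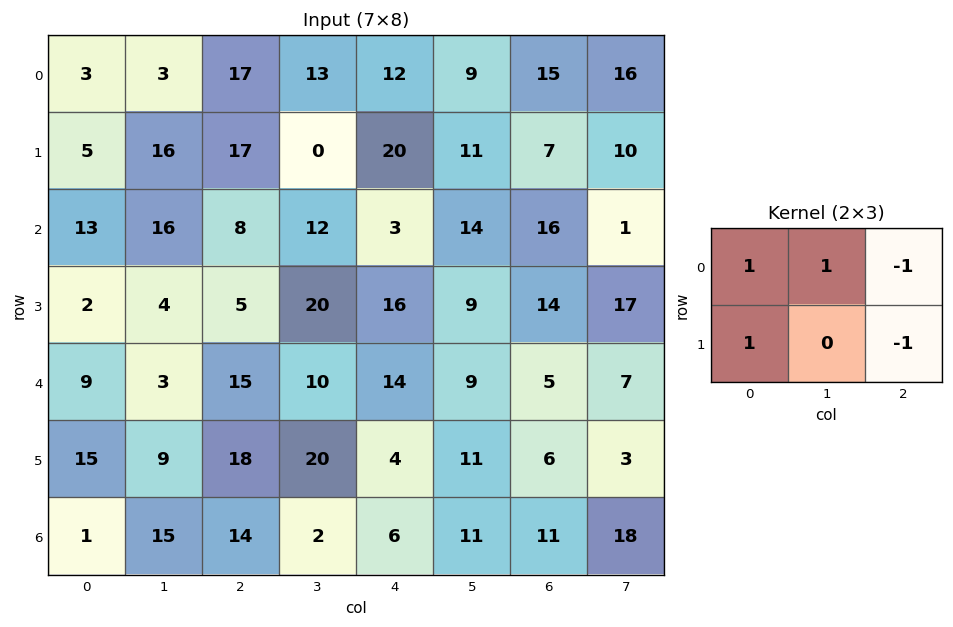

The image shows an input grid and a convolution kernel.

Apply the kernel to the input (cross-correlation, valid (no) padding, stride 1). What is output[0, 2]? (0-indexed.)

15

The receptive field on the input at this output position is [17 13 12 / 17 0 20]. Elementwise product with the kernel and sum: 17·1 + 13·1 + 12·-1 + 17·1 + 20·-1.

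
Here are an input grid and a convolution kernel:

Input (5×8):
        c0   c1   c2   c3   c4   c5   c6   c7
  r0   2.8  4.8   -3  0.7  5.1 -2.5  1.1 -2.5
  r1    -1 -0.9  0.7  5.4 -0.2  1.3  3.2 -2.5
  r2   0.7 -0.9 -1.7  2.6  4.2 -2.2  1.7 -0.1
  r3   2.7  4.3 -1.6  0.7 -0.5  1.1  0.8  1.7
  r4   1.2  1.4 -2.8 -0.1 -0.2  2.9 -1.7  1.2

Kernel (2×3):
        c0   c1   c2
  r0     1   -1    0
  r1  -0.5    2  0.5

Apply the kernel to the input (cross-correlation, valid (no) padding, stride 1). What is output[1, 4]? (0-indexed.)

The receptive field on the input at this output position is [-0.2 1.3 3.2 / 4.2 -2.2 1.7]. Elementwise product with the kernel and sum: -0.2·1 + 1.3·-1 + 4.2·-0.5 + -2.2·2 + 1.7·0.5.

-7.15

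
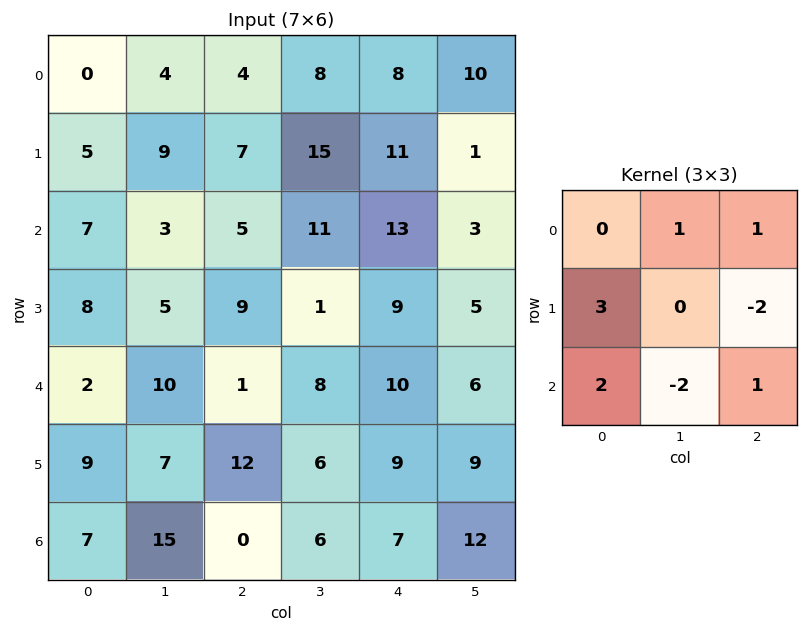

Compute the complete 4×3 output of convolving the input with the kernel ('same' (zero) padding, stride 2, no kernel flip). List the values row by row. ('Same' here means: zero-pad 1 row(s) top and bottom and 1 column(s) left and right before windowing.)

-9 15 13
-3 2 28
-18 20 29
-14 51 12

Output[0,0]: The receptive field on the zero-padded input at this output position is [0 0 0 / 0 0 4 / 0 5 9]. Elementwise product with the kernel and sum: 0·1 + 0·1 + 0·3 + 4·-2 + 0·2 + 5·-2 + 9·1.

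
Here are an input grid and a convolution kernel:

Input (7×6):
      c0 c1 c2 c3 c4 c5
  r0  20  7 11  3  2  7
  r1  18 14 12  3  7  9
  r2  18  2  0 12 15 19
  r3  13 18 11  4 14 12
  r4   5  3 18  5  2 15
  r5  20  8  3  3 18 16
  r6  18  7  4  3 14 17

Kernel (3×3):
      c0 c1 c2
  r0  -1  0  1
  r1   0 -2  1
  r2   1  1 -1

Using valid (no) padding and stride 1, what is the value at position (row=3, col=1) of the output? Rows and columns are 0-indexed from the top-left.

-37

The receptive field on the input at this output position is [18 11 4 / 3 18 5 / 8 3 3]. Elementwise product with the kernel and sum: 18·-1 + 4·1 + 18·-2 + 5·1 + 8·1 + 3·1 + 3·-1.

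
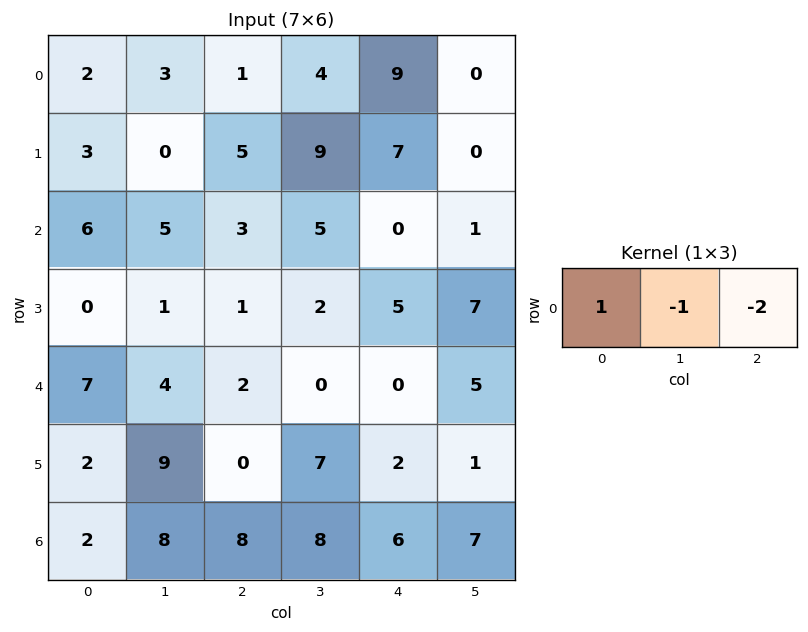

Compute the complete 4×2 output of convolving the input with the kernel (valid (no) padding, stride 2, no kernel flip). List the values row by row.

Output[0,0]: The receptive field on the input at this output position is [2 3 1]. Elementwise product with the kernel and sum: 2·1 + 3·-1 + 1·-2.
Output[0,1]: The receptive field on the input at this output position is [1 4 9]. Elementwise product with the kernel and sum: 1·1 + 4·-1 + 9·-2.

-3 -21
-5 -2
-1 2
-22 -12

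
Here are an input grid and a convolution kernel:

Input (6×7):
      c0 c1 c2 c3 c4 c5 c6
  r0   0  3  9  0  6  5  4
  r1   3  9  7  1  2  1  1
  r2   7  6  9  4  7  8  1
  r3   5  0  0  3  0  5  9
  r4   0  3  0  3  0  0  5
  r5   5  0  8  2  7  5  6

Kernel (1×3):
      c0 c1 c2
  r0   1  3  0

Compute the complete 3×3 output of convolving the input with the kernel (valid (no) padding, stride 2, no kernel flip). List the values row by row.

Output[0,0]: The receptive field on the input at this output position is [0 3 9]. Elementwise product with the kernel and sum: 0·1 + 3·3.
Output[0,1]: The receptive field on the input at this output position is [9 0 6]. Elementwise product with the kernel and sum: 9·1 + 0·3.

9 9 21
25 21 31
9 9 0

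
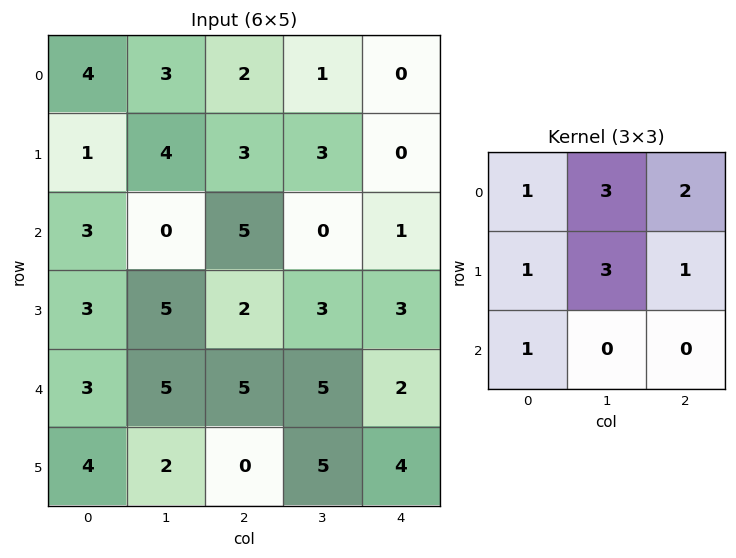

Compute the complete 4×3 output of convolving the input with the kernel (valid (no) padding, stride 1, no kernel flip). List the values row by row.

Output[0,0]: The receptive field on the input at this output position is [4 3 2 / 1 4 3 / 3 0 5]. Elementwise product with the kernel and sum: 4·1 + 3·3 + 2·2 + 1·1 + 4·3 + 3·1 + 3·1.

36 27 22
30 39 20
36 34 26
49 44 39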